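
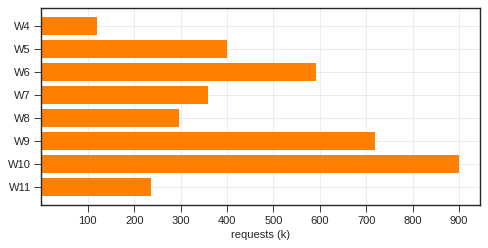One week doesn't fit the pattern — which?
W10

W10 ≈ 900; the rest sit between ≈ 100 and ≈ 700.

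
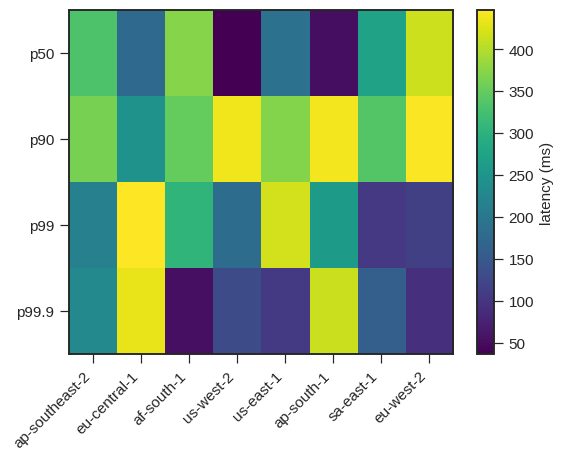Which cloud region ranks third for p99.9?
ap-southeast-2

Top 4 for p99.9: eu-central-1 ≈ 450, ap-south-1 ≈ 400, ap-southeast-2 ≈ 250, sa-east-1 ≈ 150.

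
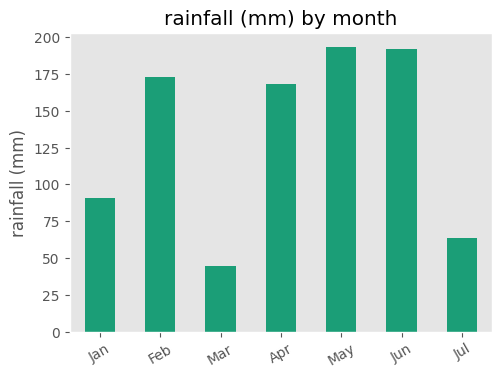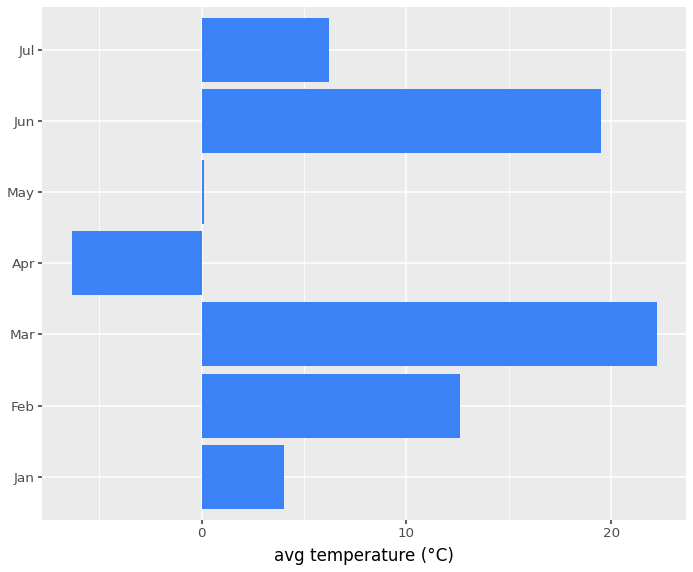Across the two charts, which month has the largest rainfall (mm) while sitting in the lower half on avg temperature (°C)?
May

Chart 2 median avg temperature (°C) ≈ 5; below-median months: Jan, Apr, May. Among those, May has the highest rainfall (mm) (≈ 200).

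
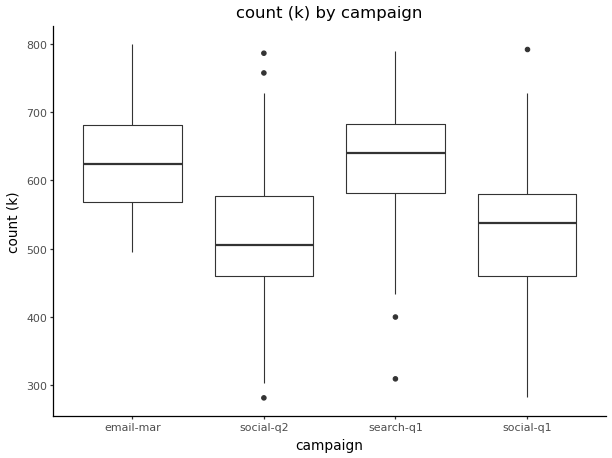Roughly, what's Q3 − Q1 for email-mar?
≈ 110

Q3 ≈ 680, Q1 ≈ 570; IQR ≈ 110.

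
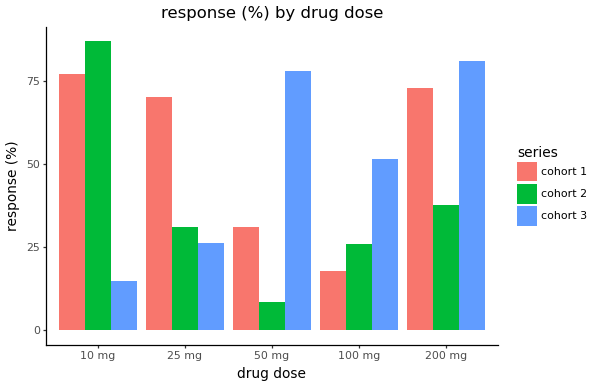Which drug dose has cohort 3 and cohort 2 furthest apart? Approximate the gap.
10 mg, ≈ 80 %

10 mg: cohort 3 ≈ 10, cohort 2 ≈ 90 → gap ≈ 80. Next-largest (50 mg) is only ≈ 70.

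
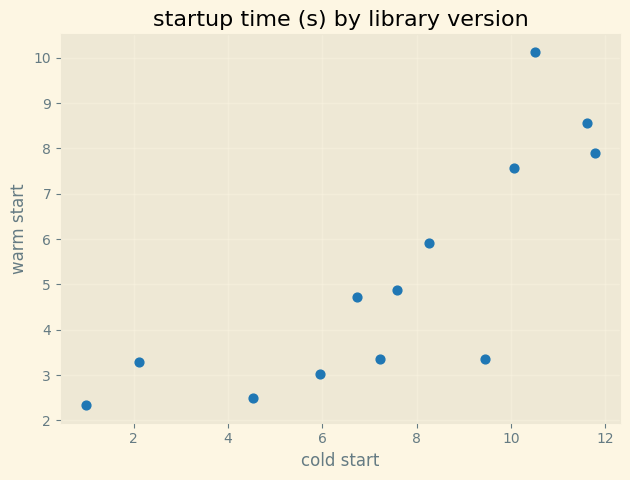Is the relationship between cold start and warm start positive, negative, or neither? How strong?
positive, strong

Points are positively correlated; strong (|r| ≈ 0.8).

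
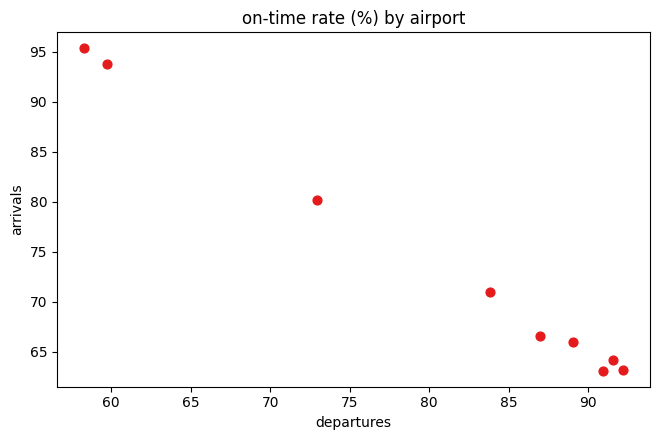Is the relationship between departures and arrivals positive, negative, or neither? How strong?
negative, strong

Points are negatively correlated; strong (|r| ≈ 1.0).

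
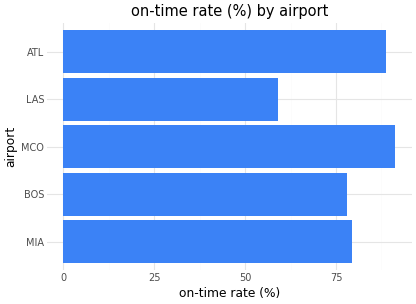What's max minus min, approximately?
≈ 30

Max MCO ≈ 90, min LAS ≈ 60; range ≈ 30.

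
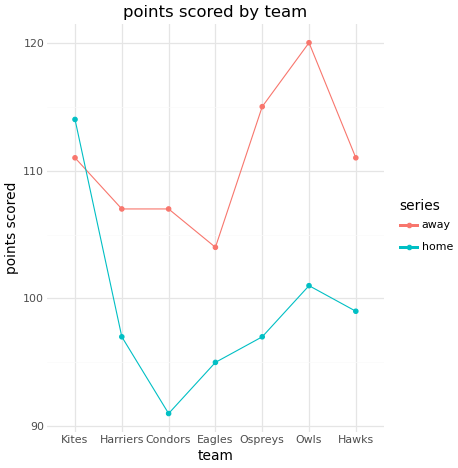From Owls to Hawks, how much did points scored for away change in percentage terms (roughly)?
≈ -8.3%

Owls ≈ 120, Hawks ≈ 110; (110 − 120) / 120 ≈ -8.3%.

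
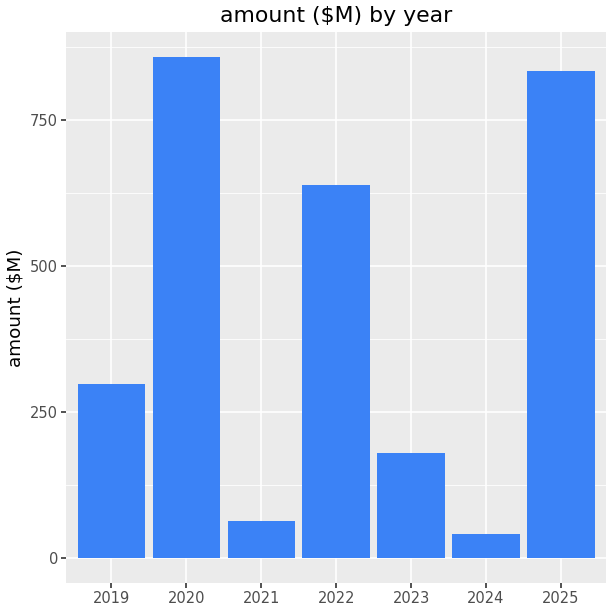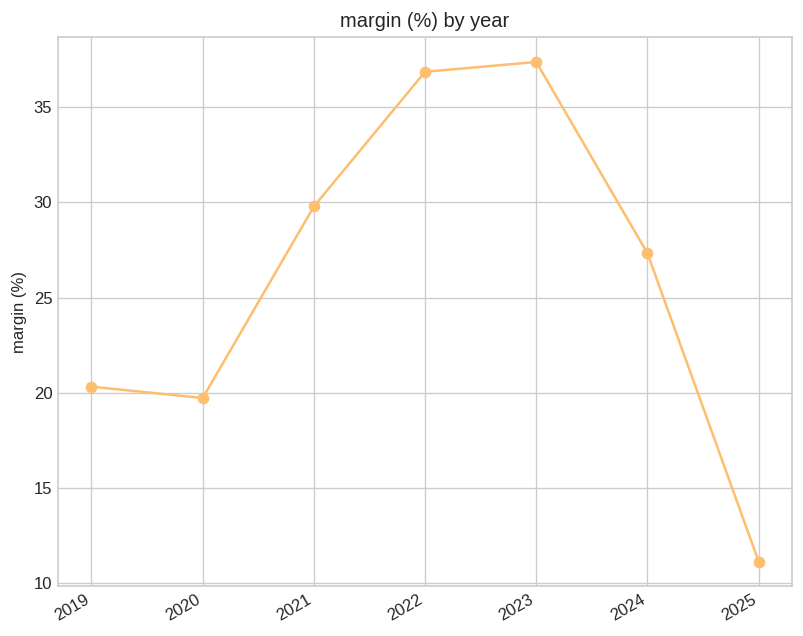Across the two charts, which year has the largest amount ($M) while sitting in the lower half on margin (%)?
Chart 2 median margin (%) ≈ 25; below-median years: 2019, 2020, 2025. Among those, 2020 has the highest amount ($M) (≈ 900).

2020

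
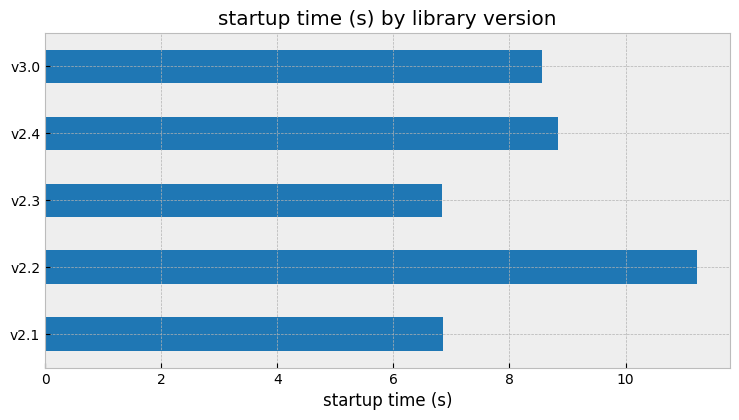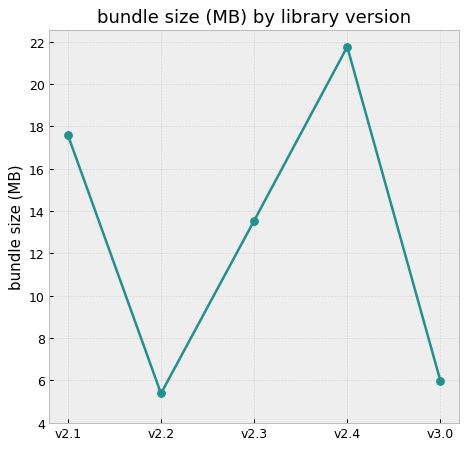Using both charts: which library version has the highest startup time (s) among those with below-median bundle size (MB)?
v2.2

Chart 2 median bundle size (MB) ≈ 14; below-median library versions: v2.2, v3.0. Among those, v2.2 has the highest startup time (s) (≈ 12).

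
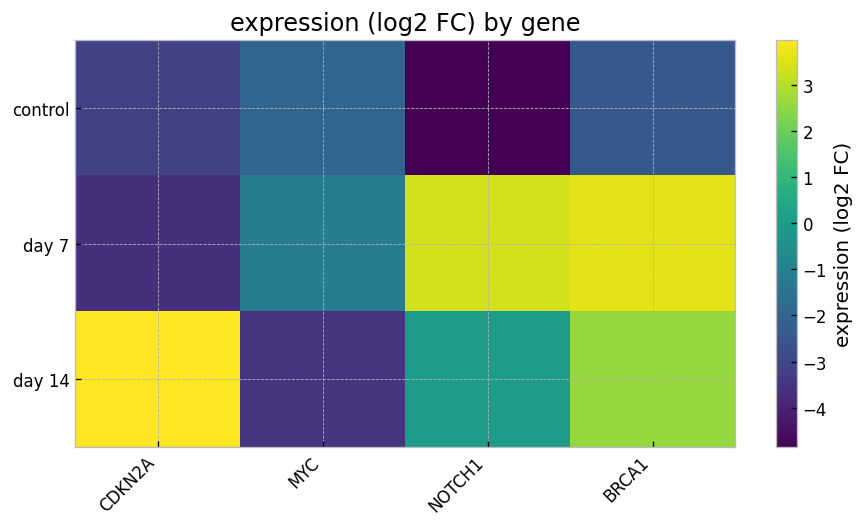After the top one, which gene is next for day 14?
Top 3 for day 14: CDKN2A ≈ 4, BRCA1 ≈ 3, NOTCH1 ≈ 0.

BRCA1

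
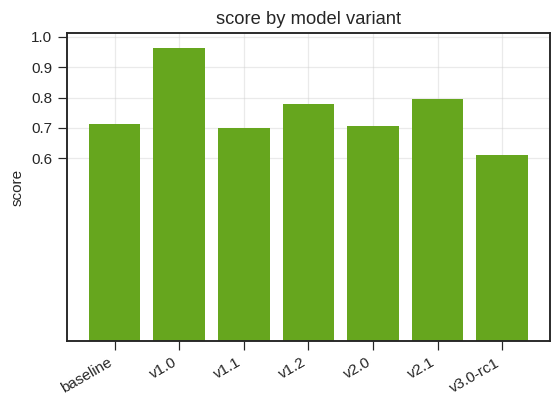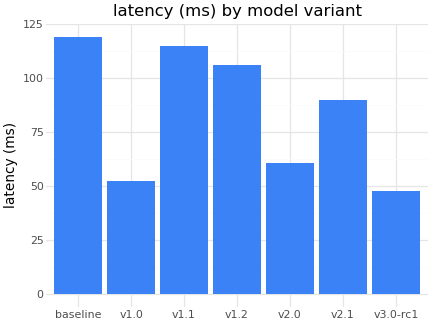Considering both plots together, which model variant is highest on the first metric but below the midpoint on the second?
Chart 2 median latency (ms) ≈ 100; below-median model variants: v1.0, v2.0, v3.0-rc1. Among those, v1.0 has the highest score (≈ 1).

v1.0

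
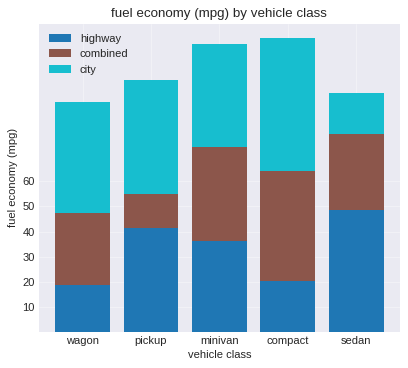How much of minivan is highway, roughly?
≈ 40

highway top ≈ 40, bottom ≈ 0; segment ≈ 40.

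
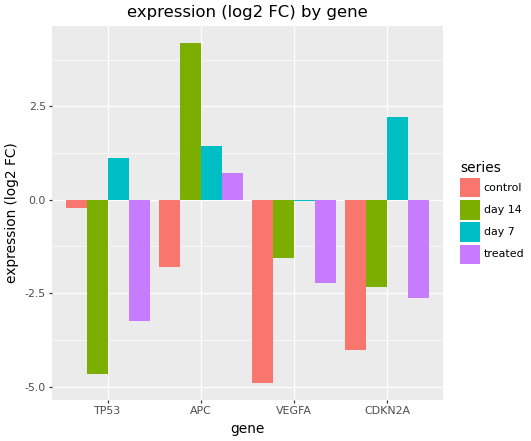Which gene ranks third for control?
CDKN2A

Top 4 for control: TP53 ≈ 0, APC ≈ -2, CDKN2A ≈ -4, VEGFA ≈ -5.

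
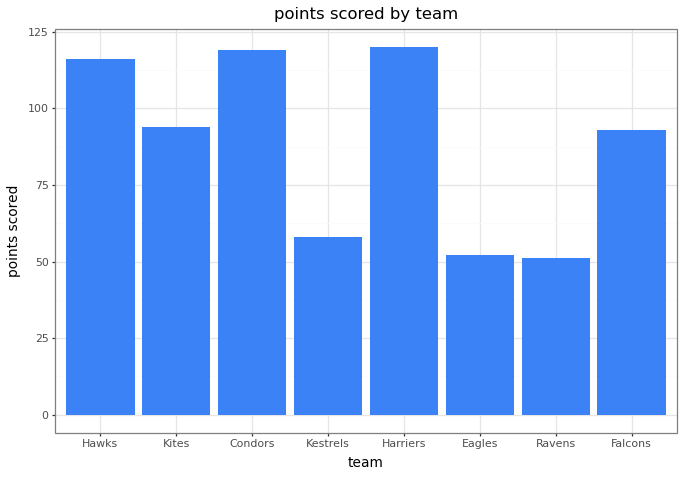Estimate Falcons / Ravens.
≈ 1.8×

Falcons ≈ 90, Ravens ≈ 50; 90/50 ≈ 1.8.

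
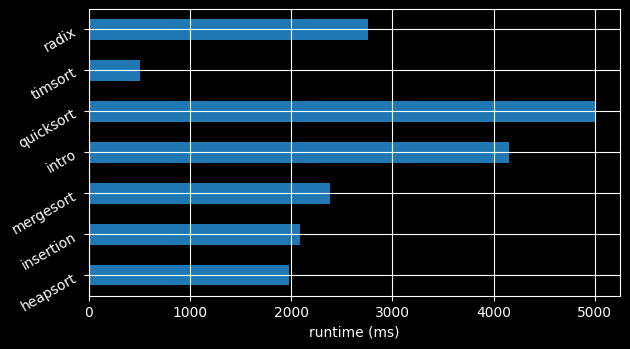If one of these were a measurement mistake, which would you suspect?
quicksort

quicksort ≈ 5000; the rest sit between ≈ 500 and ≈ 4000.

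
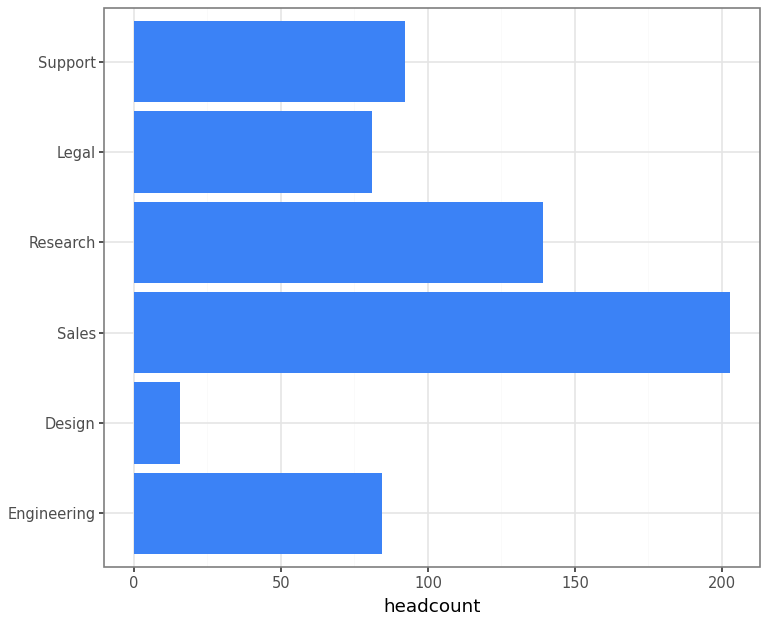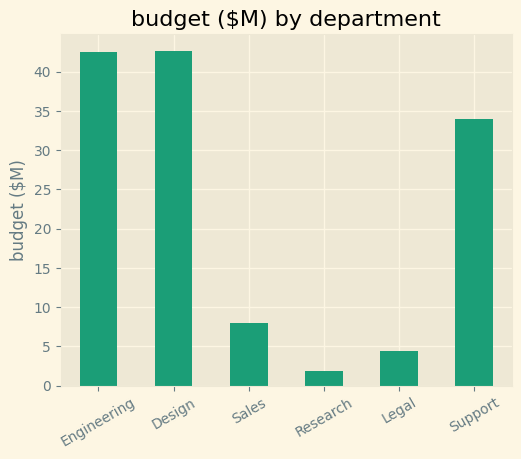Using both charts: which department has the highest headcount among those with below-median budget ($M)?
Sales

Chart 2 median budget ($M) ≈ 20; below-median departments: Sales, Research, Legal. Among those, Sales has the highest headcount (≈ 200).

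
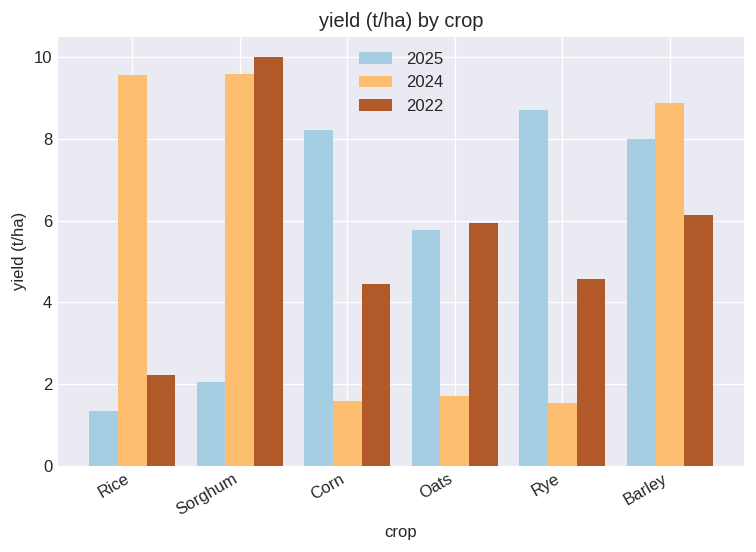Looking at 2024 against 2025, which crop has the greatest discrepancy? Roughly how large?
Rice, ≈ 9 t/ha

Rice: 2024 ≈ 10, 2025 ≈ 1 → gap ≈ 9. Next-largest (Sorghum) is only ≈ 8.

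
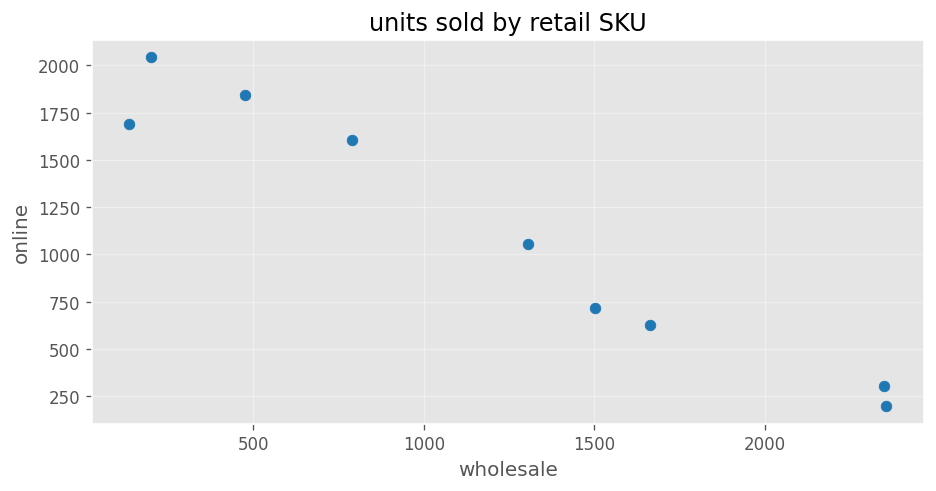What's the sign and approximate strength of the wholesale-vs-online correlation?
negative, strong

Points are negatively correlated; strong (|r| ≈ 1.0).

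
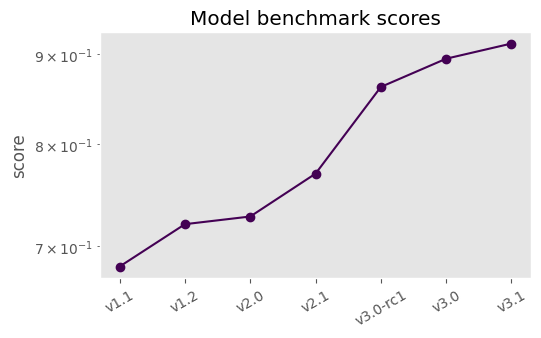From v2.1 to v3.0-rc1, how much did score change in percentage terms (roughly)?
≈ +13.2%

v2.1 ≈ 0.76, v3.0-rc1 ≈ 0.86; (0.86 − 0.76) / 0.76 ≈ +13.2%.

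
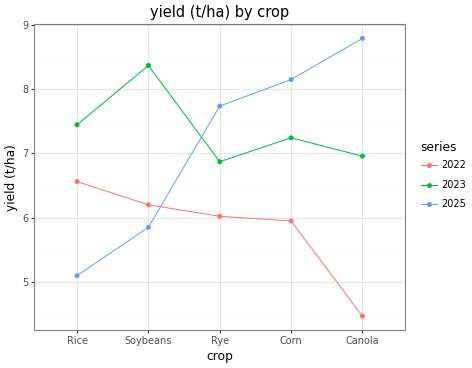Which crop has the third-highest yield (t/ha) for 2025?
Top 4 for 2025: Canola ≈ 9.0, Corn ≈ 8.0, Rye ≈ 7.5, Soybeans ≈ 6.0.

Rye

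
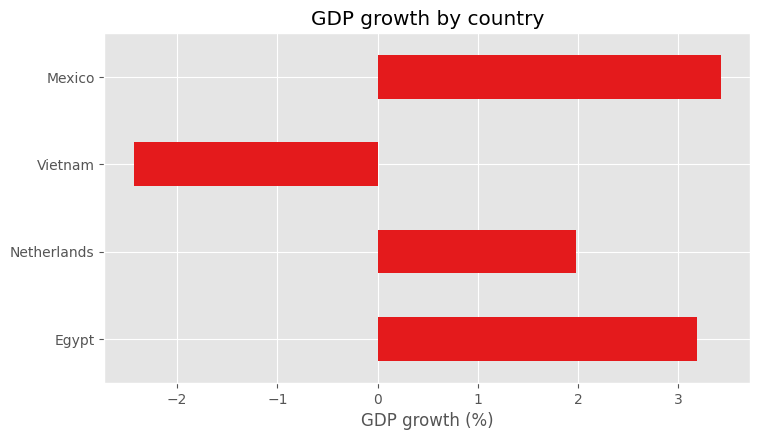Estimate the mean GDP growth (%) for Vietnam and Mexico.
(-2.5 + 3.5) / 2 ≈ 0.5.

≈ 0.5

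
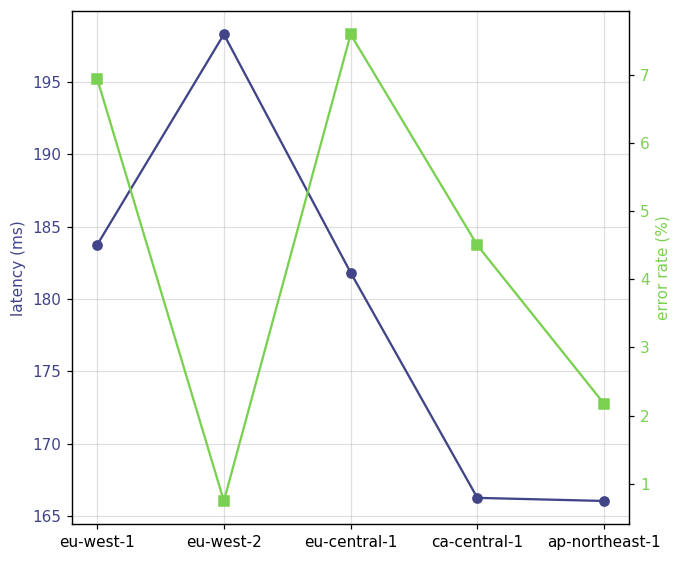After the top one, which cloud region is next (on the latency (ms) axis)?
Top 3 (on the latency (ms) axis): eu-west-2 ≈ 200, eu-west-1 ≈ 185, eu-central-1 ≈ 180.

eu-west-1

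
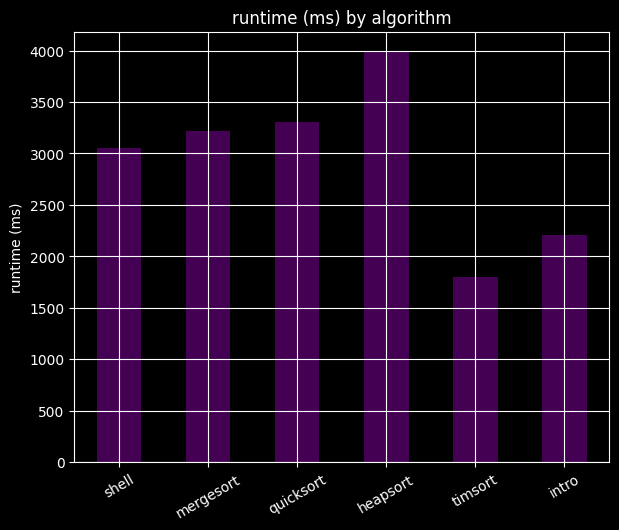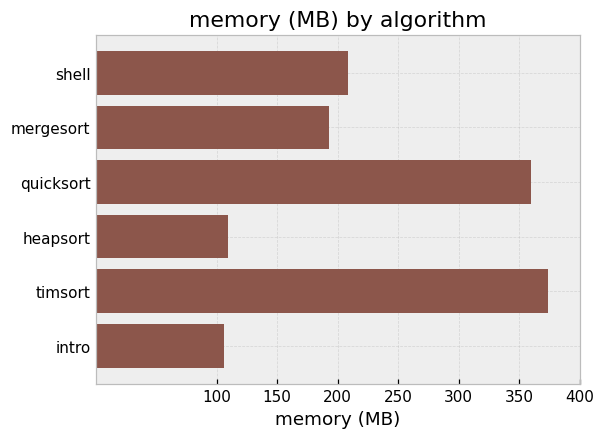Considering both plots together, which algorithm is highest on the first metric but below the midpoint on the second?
heapsort

Chart 2 median memory (MB) ≈ 200; below-median algorithms: mergesort, heapsort, intro. Among those, heapsort has the highest runtime (ms) (≈ 4000).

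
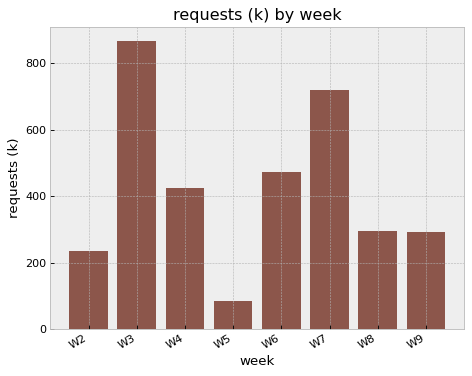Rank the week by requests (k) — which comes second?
Top 3: W3 ≈ 900, W7 ≈ 700, W6 ≈ 500.

W7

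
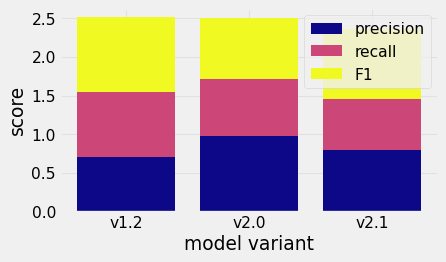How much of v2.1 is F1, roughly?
≈ 1.0

F1 top ≈ 2.5, bottom ≈ 1.5; segment ≈ 1.0.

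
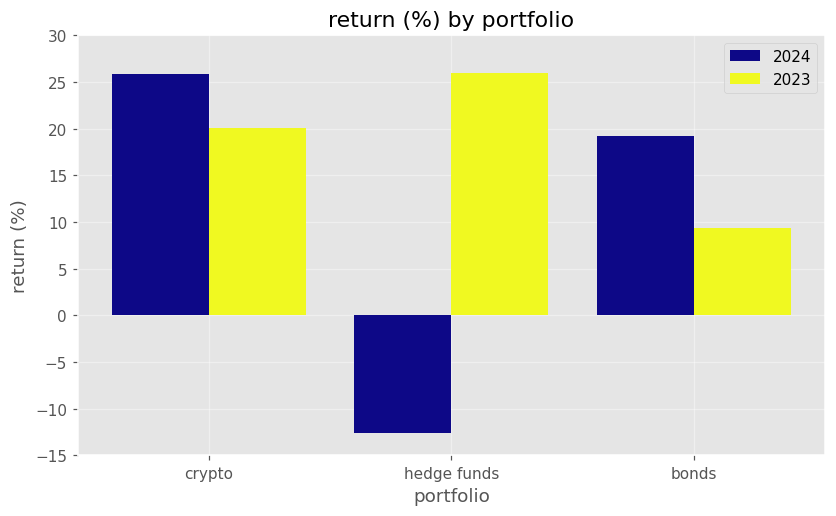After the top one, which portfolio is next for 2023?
Top 3 for 2023: hedge funds ≈ 25, crypto ≈ 20, bonds ≈ 10.

crypto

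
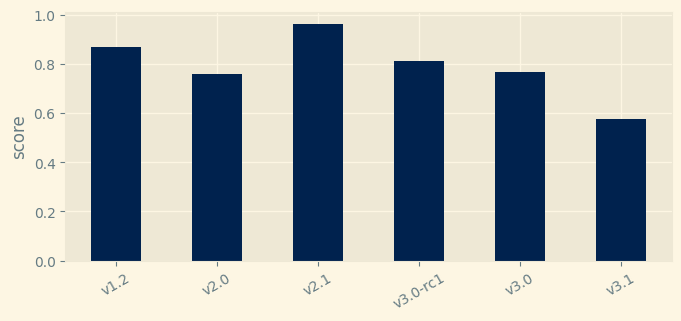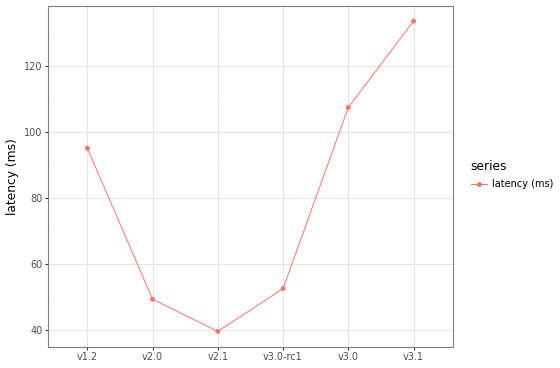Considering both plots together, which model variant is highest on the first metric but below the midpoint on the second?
Chart 2 median latency (ms) ≈ 80; below-median model variants: v2.0, v2.1, v3.0-rc1. Among those, v2.1 has the highest score (≈ 1).

v2.1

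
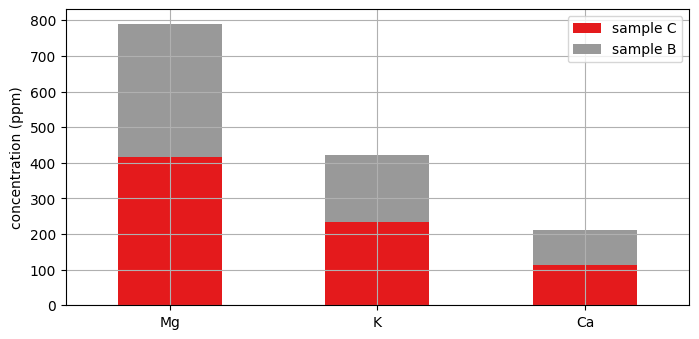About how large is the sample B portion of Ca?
sample B top ≈ 200, bottom ≈ 100; segment ≈ 100.

≈ 100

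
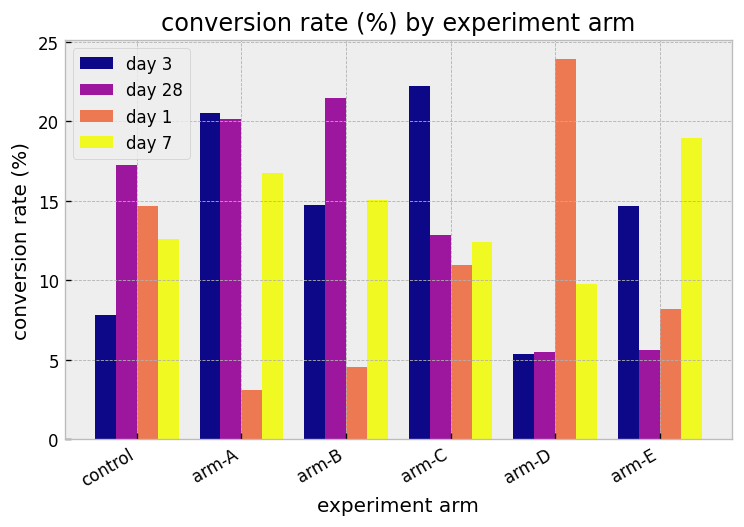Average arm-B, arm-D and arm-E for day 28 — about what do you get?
(22 + 6 + 6) / 3 ≈ 11.

≈ 11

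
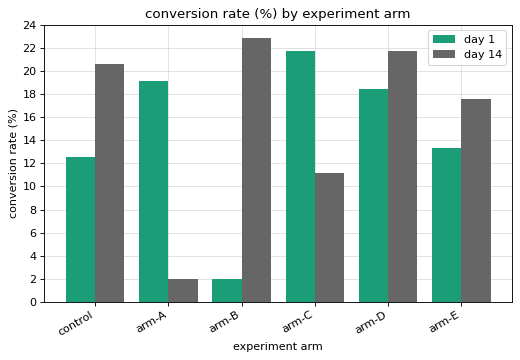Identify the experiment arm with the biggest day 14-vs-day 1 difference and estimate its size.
arm-B, ≈ 20 %

arm-B: day 14 ≈ 22, day 1 ≈ 2 → gap ≈ 20. Next-largest (arm-A) is only ≈ 18.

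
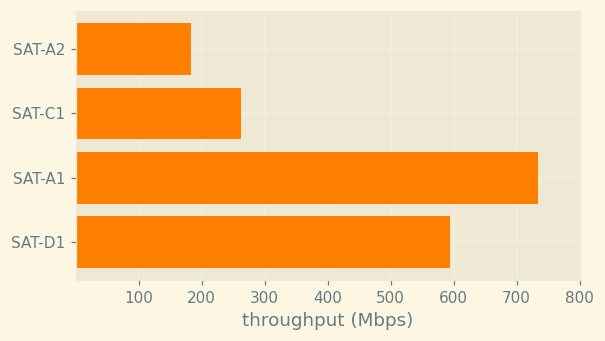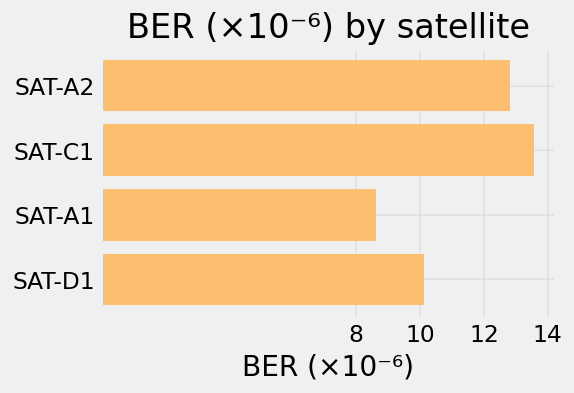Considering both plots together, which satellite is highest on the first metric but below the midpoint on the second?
SAT-A1

Chart 2 median BER (×10⁻⁶) ≈ 12; below-median satellites: SAT-A1, SAT-D1. Among those, SAT-A1 has the highest throughput (Mbps) (≈ 700).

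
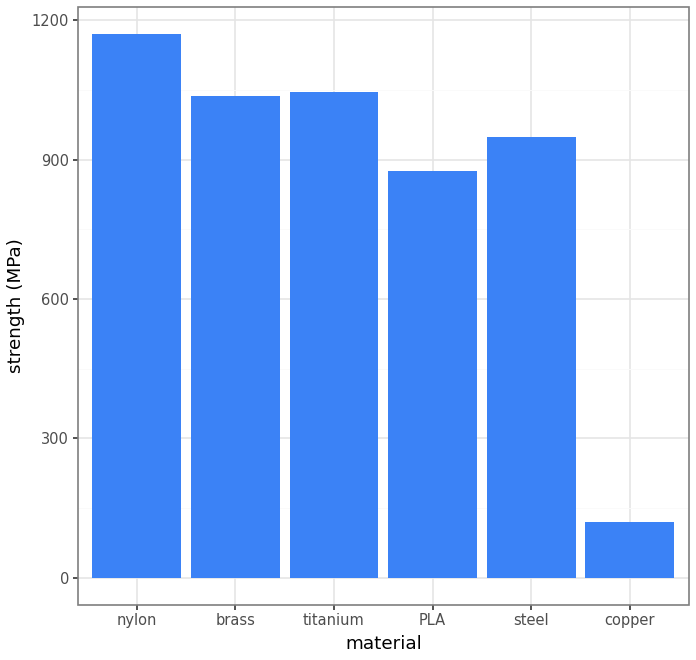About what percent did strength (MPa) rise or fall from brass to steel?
≈ -10%

brass ≈ 1000, steel ≈ 900; (900 − 1000) / 1000 ≈ -10%.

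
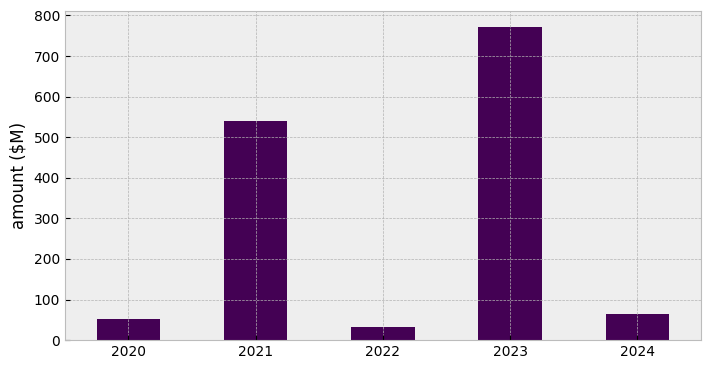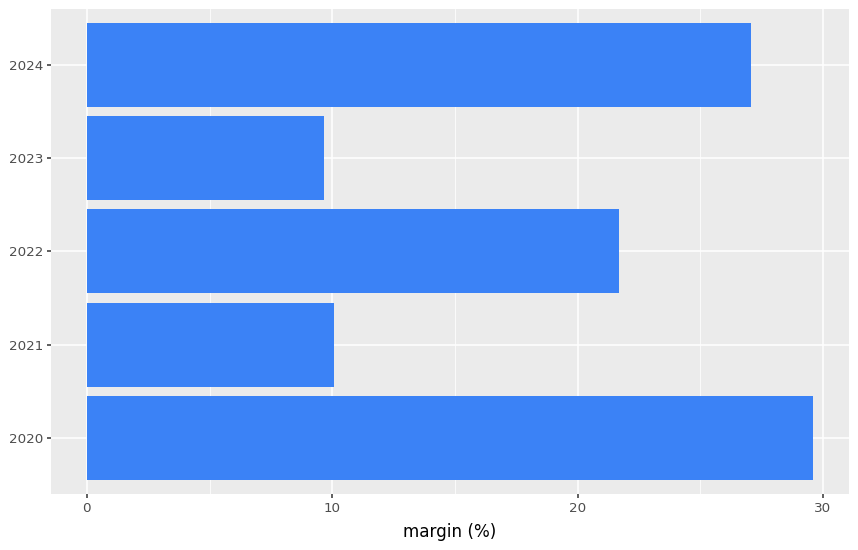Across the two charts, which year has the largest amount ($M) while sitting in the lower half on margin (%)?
2023

Chart 2 median margin (%) ≈ 20; below-median years: 2021, 2023. Among those, 2023 has the highest amount ($M) (≈ 800).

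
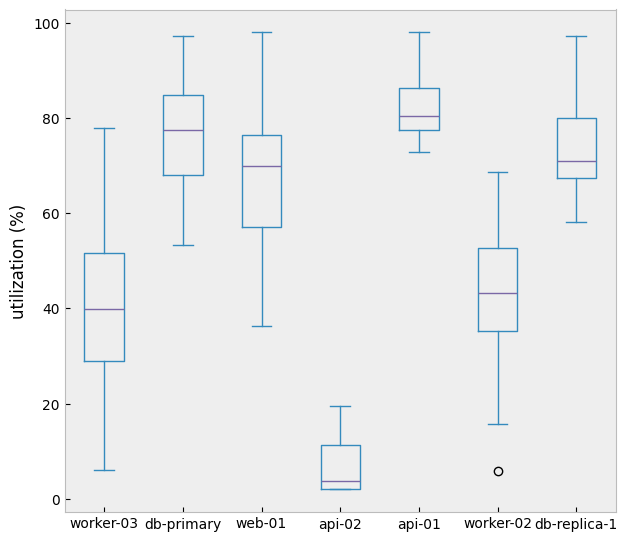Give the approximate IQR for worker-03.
Q3 ≈ 50, Q1 ≈ 30; IQR ≈ 20.

≈ 20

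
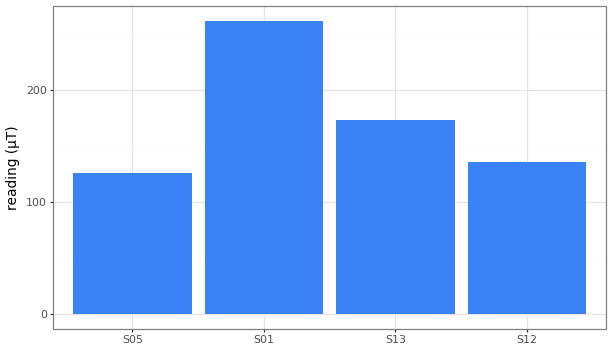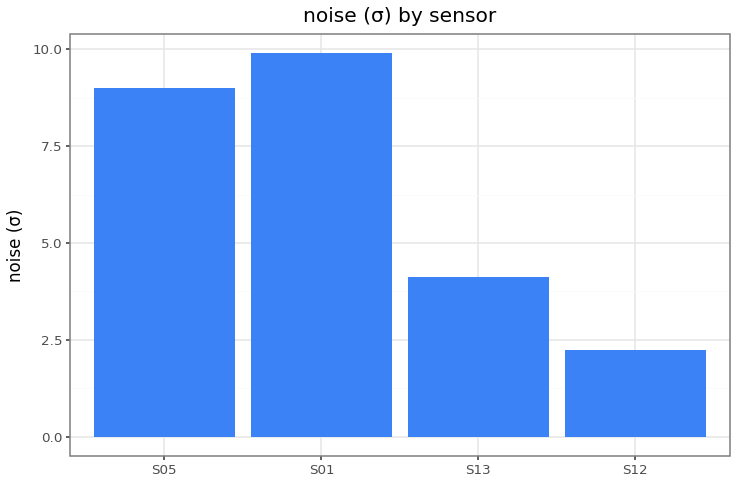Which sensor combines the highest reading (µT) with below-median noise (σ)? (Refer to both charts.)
S13

Chart 2 median noise (σ) ≈ 7; below-median sensors: S13, S12. Among those, S13 has the highest reading (µT) (≈ 175).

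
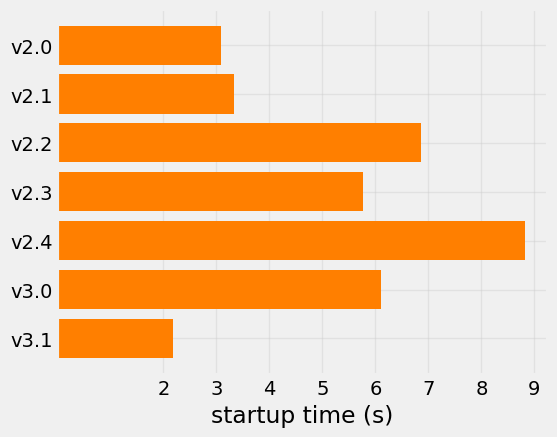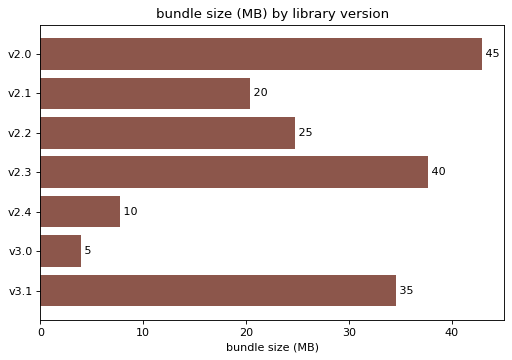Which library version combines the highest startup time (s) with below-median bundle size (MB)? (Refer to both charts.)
Chart 2 median bundle size (MB) ≈ 25; below-median library versions: v2.1, v2.4, v3.0. Among those, v2.4 has the highest startup time (s) (≈ 9).

v2.4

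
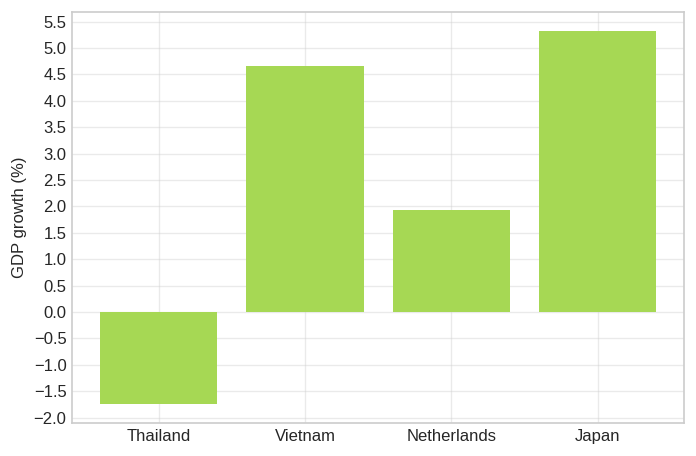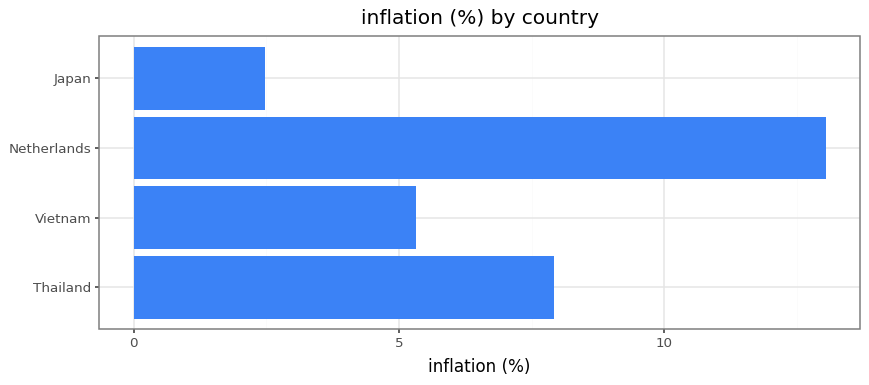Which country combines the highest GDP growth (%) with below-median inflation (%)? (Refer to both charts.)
Japan

Chart 2 median inflation (%) ≈ 6; below-median countries: Vietnam, Japan. Among those, Japan has the highest GDP growth (%) (≈ 5.5).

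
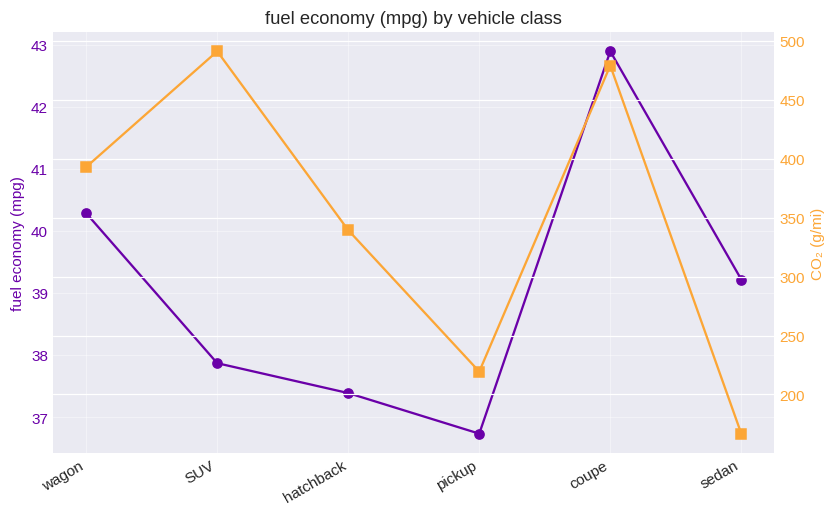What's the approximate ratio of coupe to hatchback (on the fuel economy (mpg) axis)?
coupe ≈ 43, hatchback ≈ 37; 43/37 ≈ 1.16.

≈ 1.16×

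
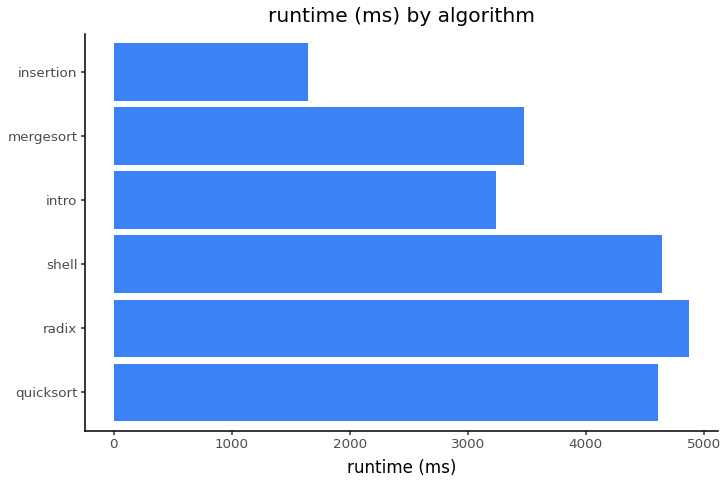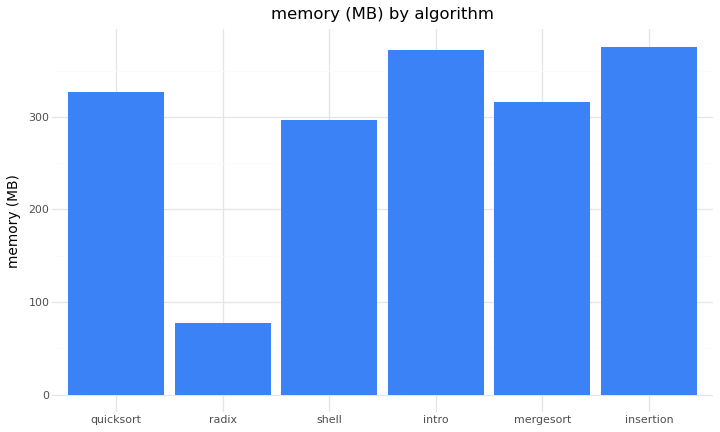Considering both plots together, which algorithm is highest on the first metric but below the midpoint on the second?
radix

Chart 2 median memory (MB) ≈ 300; below-median algorithms: radix, shell, mergesort. Among those, radix has the highest runtime (ms) (≈ 5000).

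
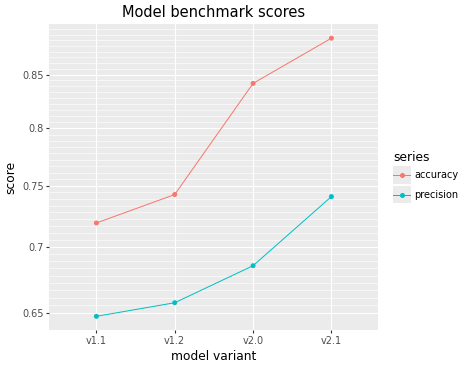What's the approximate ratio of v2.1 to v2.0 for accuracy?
≈ 1.05×

v2.1 ≈ 0.88, v2.0 ≈ 0.84; 0.88/0.84 ≈ 1.05.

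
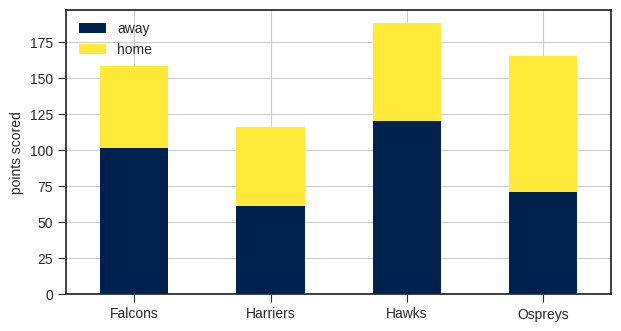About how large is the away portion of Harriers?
away top ≈ 60, bottom ≈ 0; segment ≈ 60.

≈ 60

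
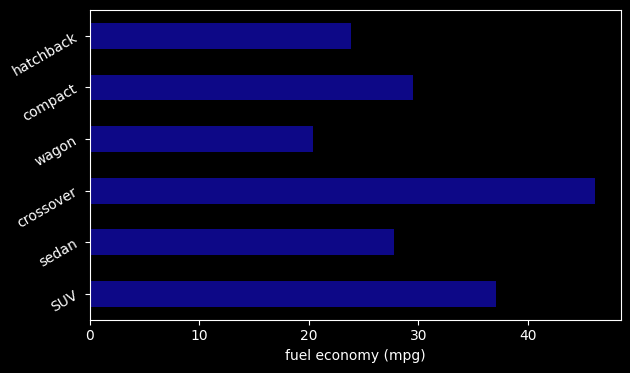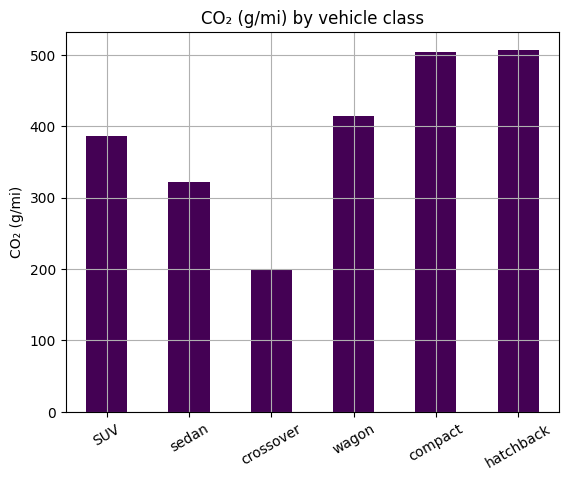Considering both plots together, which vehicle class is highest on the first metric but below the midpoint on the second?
crossover

Chart 2 median CO₂ (g/mi) ≈ 400; below-median vehicle classes: SUV, sedan, crossover. Among those, crossover has the highest fuel economy (mpg) (≈ 45).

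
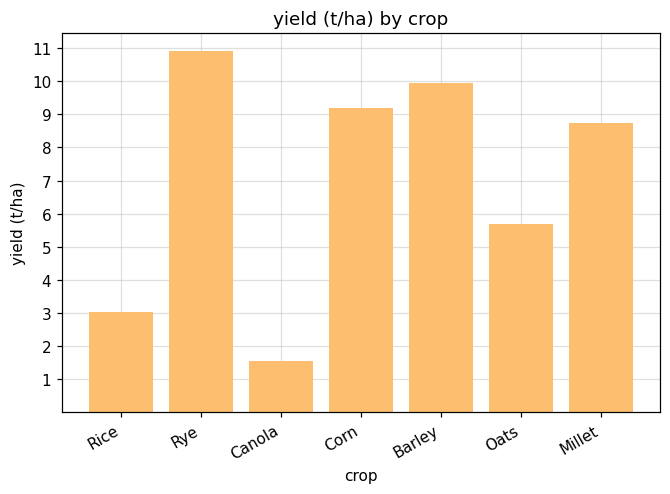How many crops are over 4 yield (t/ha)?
Above 4: Rye, Corn, Barley, Oats, Millet.

5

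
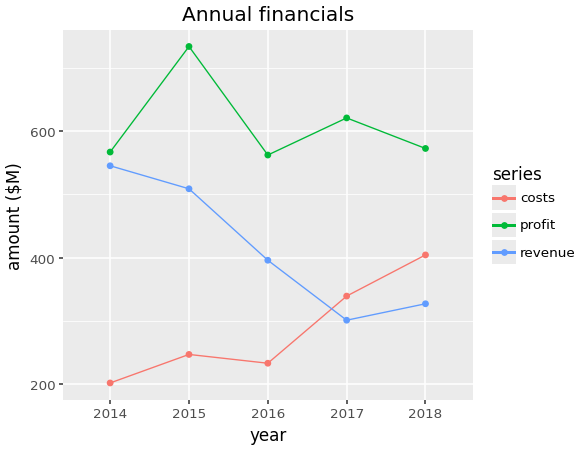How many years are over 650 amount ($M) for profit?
1

Above 650: 2015.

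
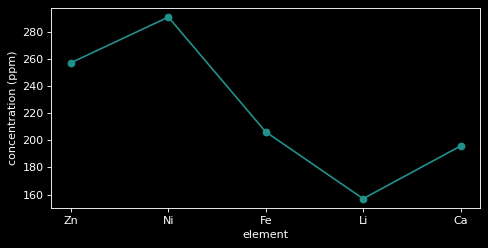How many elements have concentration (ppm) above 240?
Above 240: Zn, Ni.

2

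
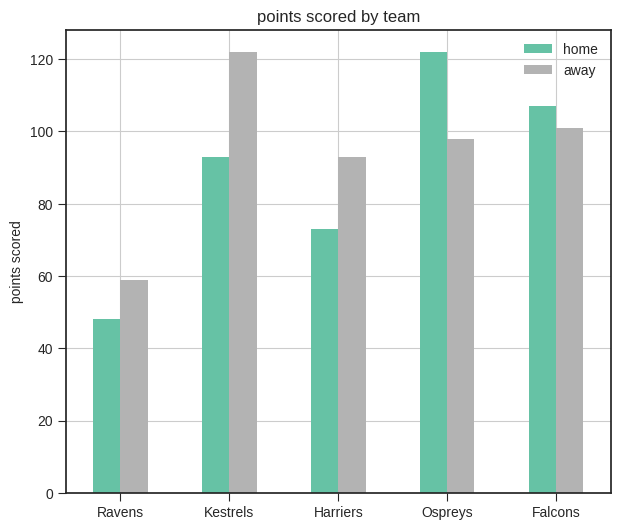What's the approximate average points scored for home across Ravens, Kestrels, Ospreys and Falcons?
≈ 90

(40 + 100 + 120 + 100) / 4 ≈ 90.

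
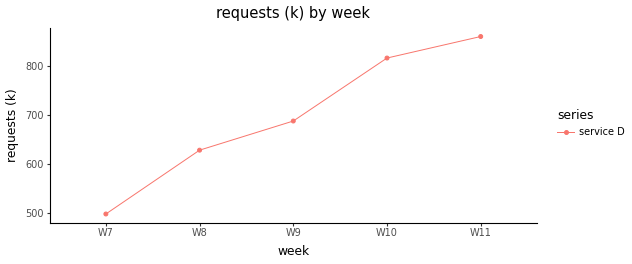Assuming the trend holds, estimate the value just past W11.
≈ 925

Last three: 700, 800, 850 → slope ≈ 75/step → next ≈ 925.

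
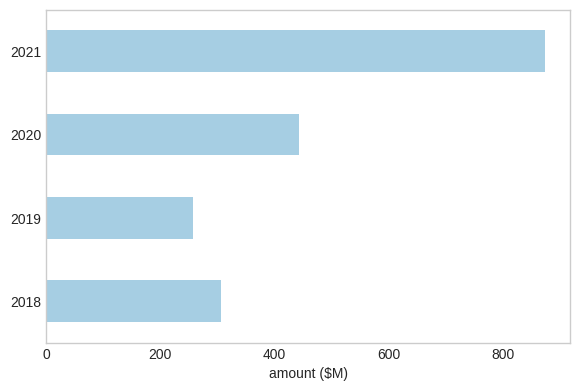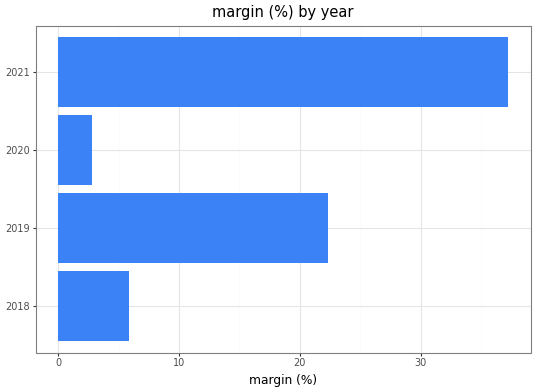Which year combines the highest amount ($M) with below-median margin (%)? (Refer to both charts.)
Chart 2 median margin (%) ≈ 15; below-median years: 2018, 2020. Among those, 2020 has the highest amount ($M) (≈ 400).

2020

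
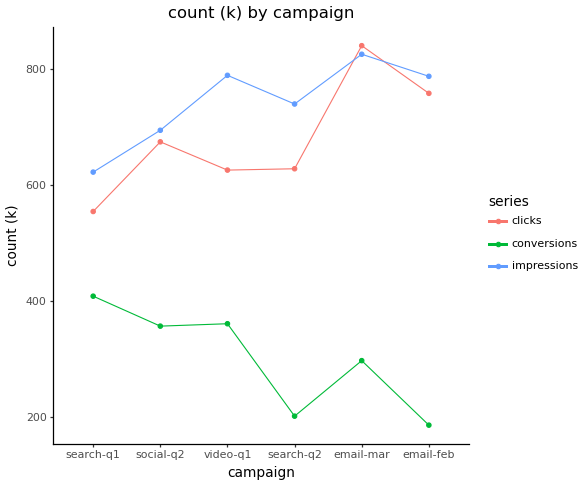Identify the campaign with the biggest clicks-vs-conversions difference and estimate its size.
email-feb, ≈ 600 k

email-feb: clicks ≈ 800, conversions ≈ 200 → gap ≈ 600. Next-largest (email-mar) is only ≈ 500.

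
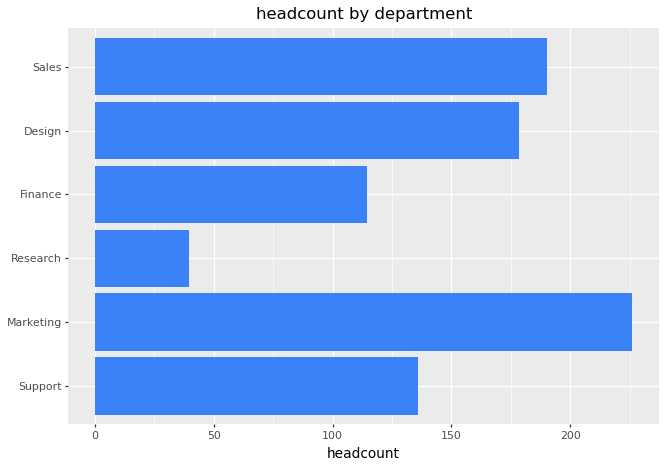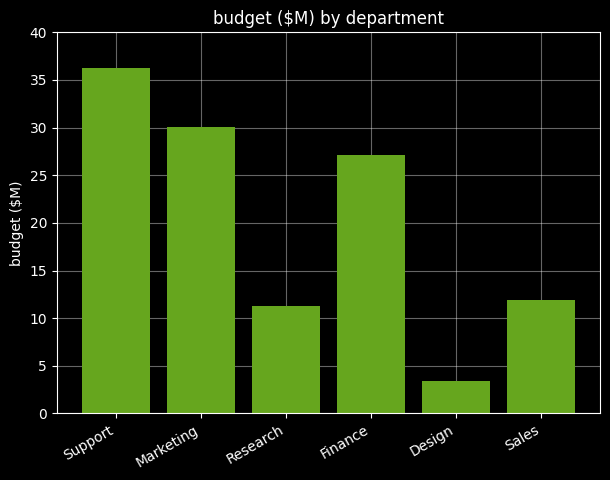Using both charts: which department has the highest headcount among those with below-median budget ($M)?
Chart 2 median budget ($M) ≈ 20; below-median departments: Research, Design, Sales. Among those, Sales has the highest headcount (≈ 200).

Sales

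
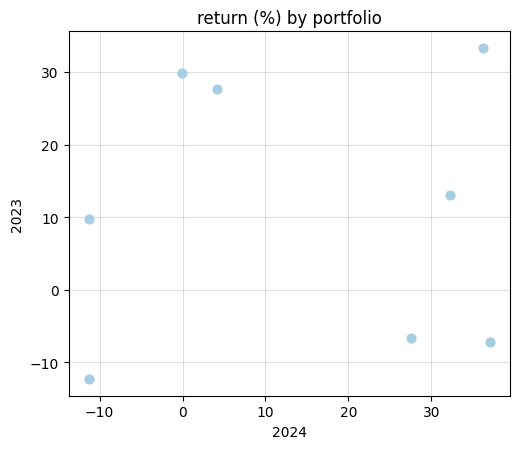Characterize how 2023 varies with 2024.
no clear correlation

Points are roughly uncorrelated; weak (|r| ≈ 0.0).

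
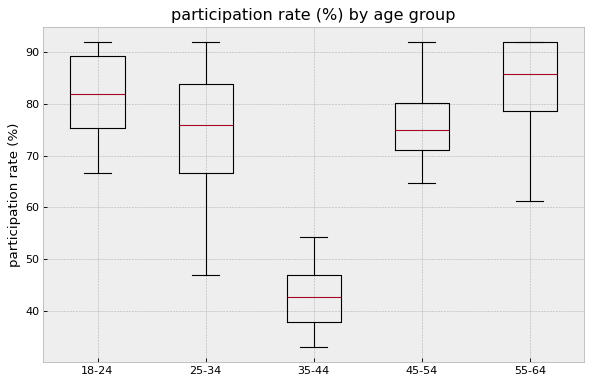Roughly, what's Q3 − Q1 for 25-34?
≈ 20

Q3 ≈ 85, Q1 ≈ 65; IQR ≈ 20.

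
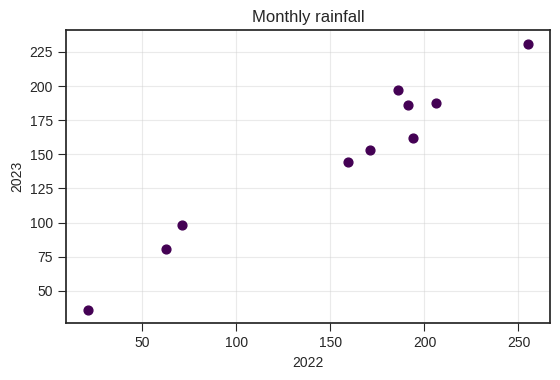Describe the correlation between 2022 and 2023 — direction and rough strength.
Points are positively correlated; strong (|r| ≈ 1.0).

positive, strong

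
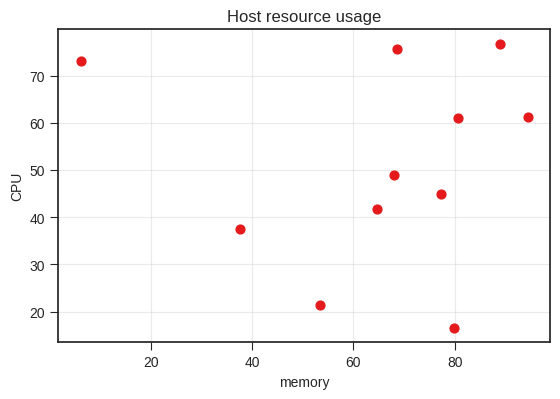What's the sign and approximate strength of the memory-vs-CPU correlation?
Points are roughly uncorrelated; weak (|r| ≈ 0.0).

no clear correlation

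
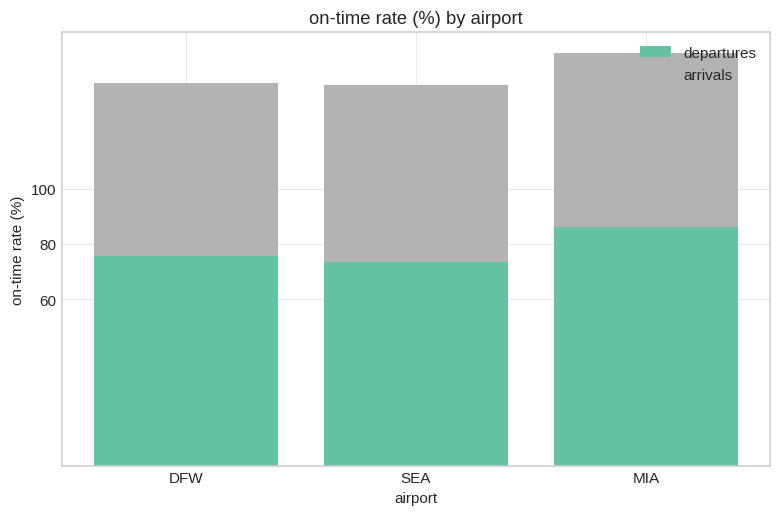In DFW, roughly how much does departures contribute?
departures top ≈ 80, bottom ≈ 0; segment ≈ 80.

≈ 80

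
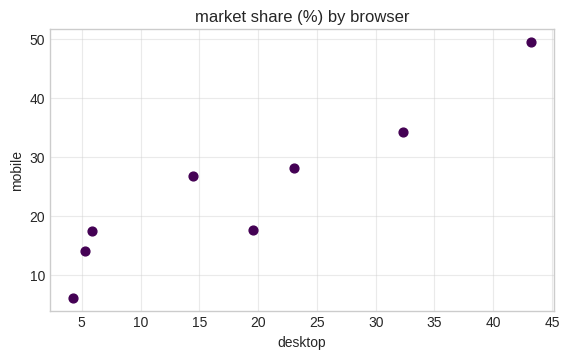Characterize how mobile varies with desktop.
positive, strong

Points are positively correlated; strong (|r| ≈ 0.9).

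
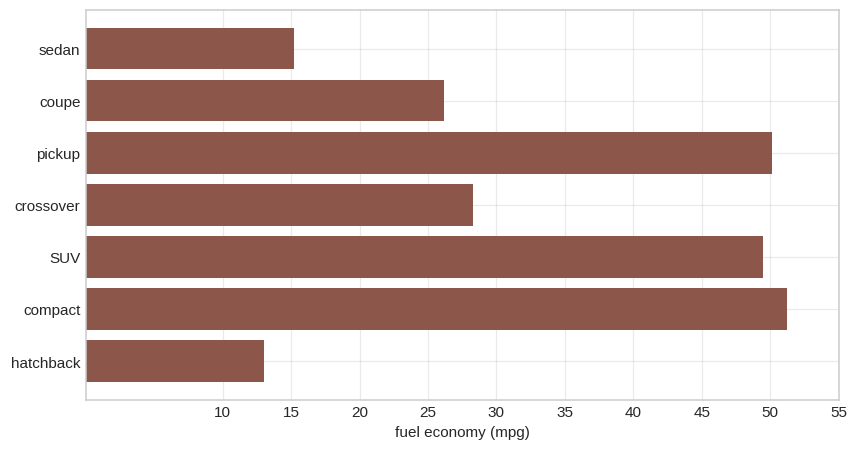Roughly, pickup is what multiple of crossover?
pickup ≈ 50, crossover ≈ 30; 50/30 ≈ 1.67.

≈ 1.67×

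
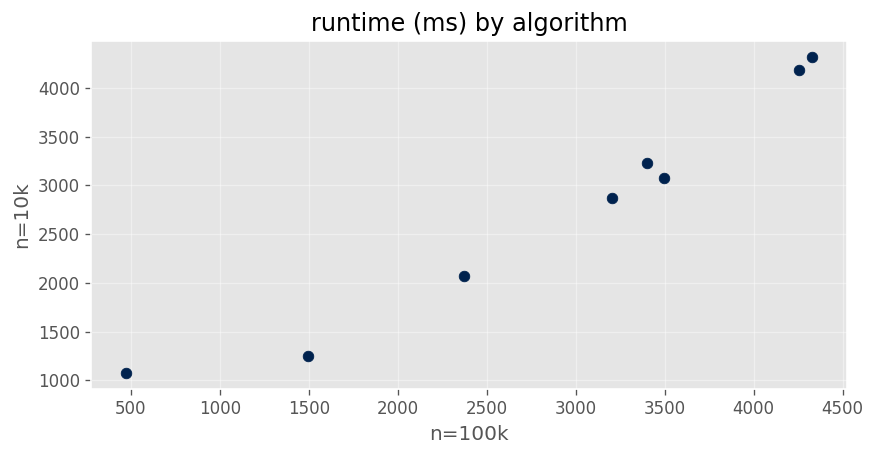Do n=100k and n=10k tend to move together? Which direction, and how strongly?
Points are positively correlated; strong (|r| ≈ 1.0).

positive, strong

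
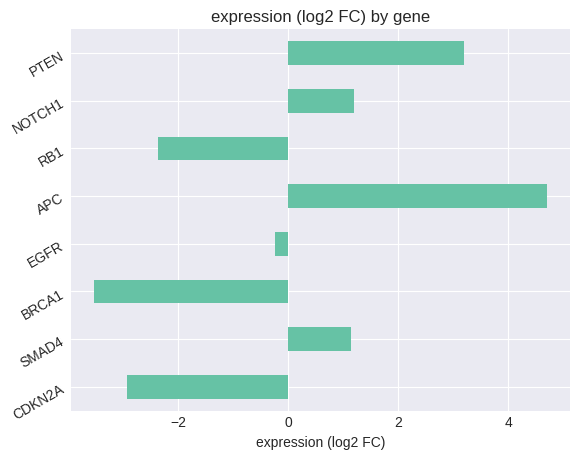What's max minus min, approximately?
≈ 9

Max APC ≈ 5, min BRCA1 ≈ -4; range ≈ 9.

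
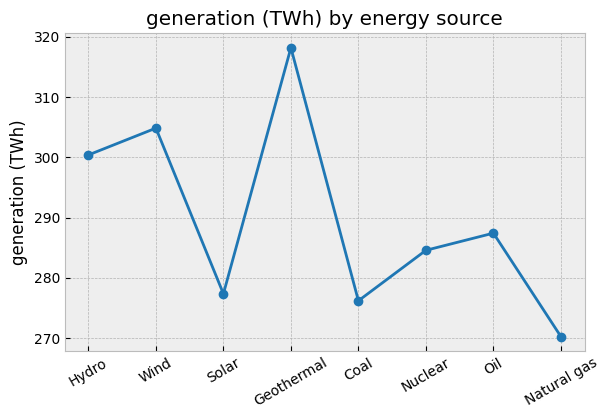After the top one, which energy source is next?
Top 3: Geothermal ≈ 320, Wind ≈ 305, Hydro ≈ 300.

Wind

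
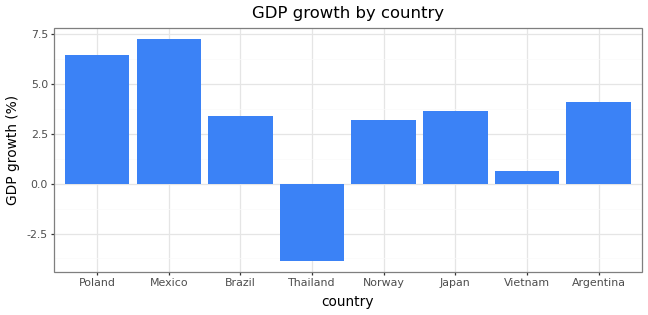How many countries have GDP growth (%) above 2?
6

Above 2: Poland, Mexico, Brazil, Norway, Japan, Argentina.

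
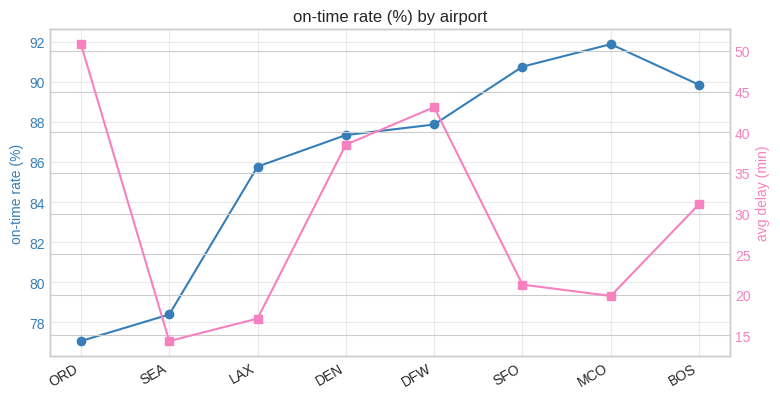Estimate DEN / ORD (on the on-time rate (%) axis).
DEN ≈ 88, ORD ≈ 78; 88/78 ≈ 1.13.

≈ 1.13×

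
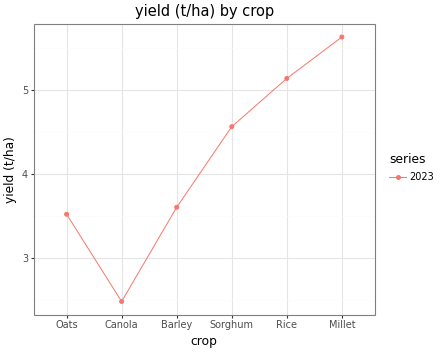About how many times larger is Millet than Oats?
≈ 1.57×

Millet ≈ 5.5, Oats ≈ 3.5; 5.5/3.5 ≈ 1.57.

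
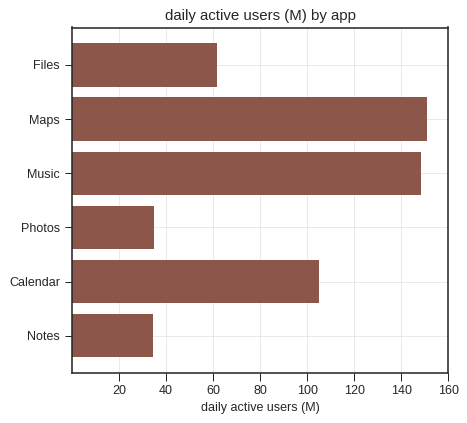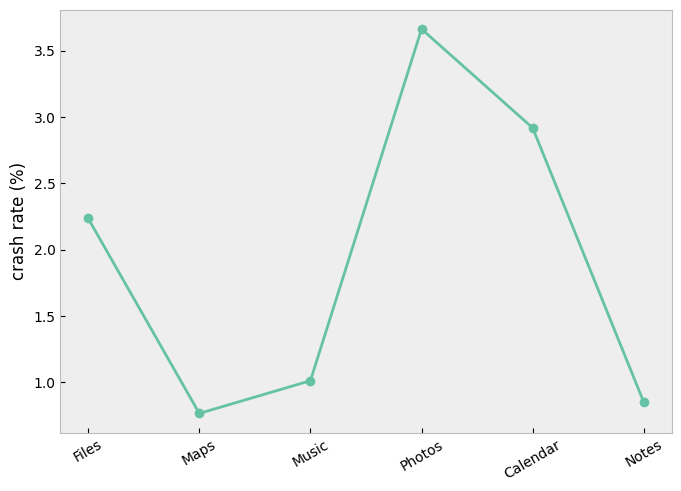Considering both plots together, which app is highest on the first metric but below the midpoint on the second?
Chart 2 median crash rate (%) ≈ 1.5; below-median apps: Maps, Music, Notes. Among those, Maps has the highest daily active users (M) (≈ 160).

Maps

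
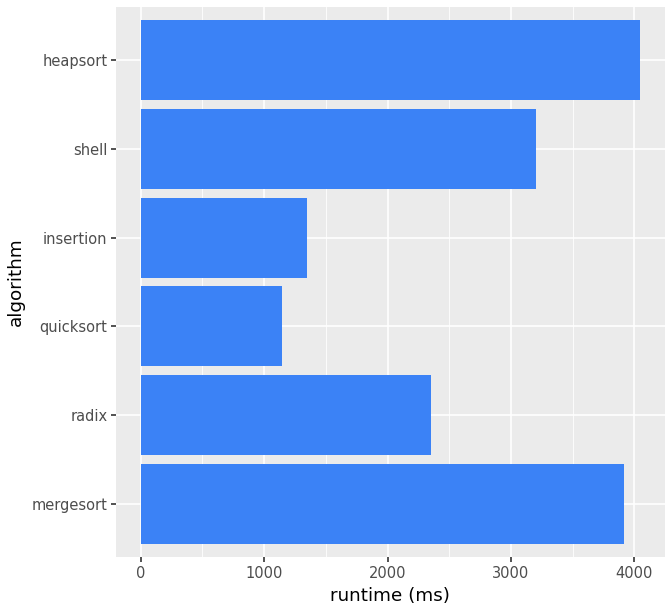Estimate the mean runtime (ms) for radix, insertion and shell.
(2500 + 1500 + 3000) / 3 ≈ 2333.

≈ 2333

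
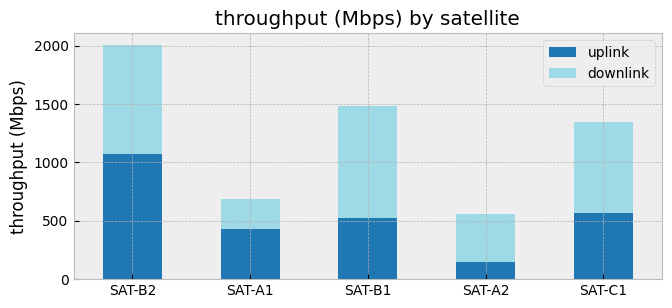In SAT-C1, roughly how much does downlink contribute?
downlink top ≈ 1400, bottom ≈ 600; segment ≈ 800.

≈ 800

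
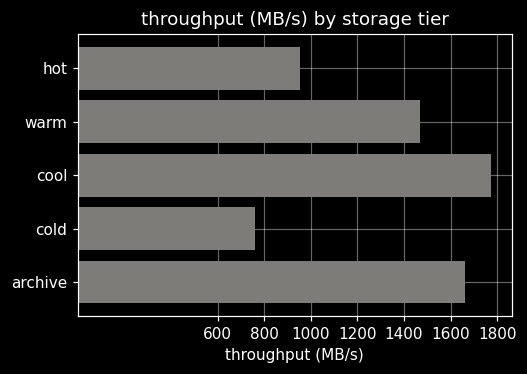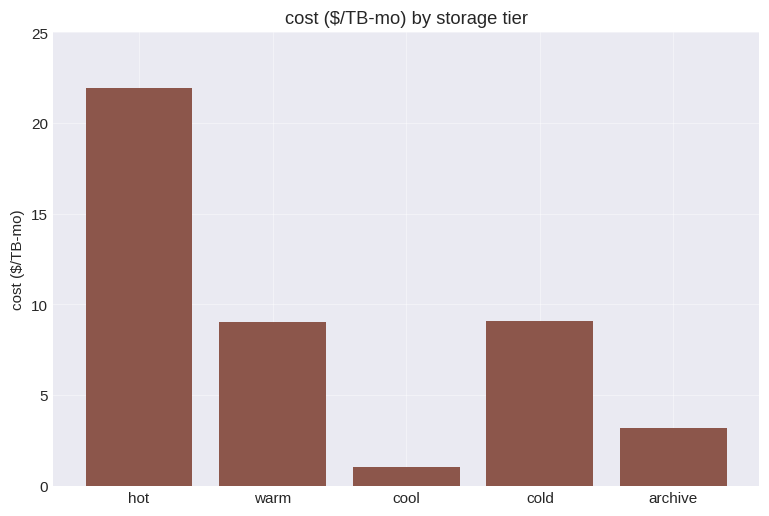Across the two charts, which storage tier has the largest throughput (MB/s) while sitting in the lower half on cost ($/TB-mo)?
cool

Chart 2 median cost ($/TB-mo) ≈ 10; below-median storage tiers: cool, archive. Among those, cool has the highest throughput (MB/s) (≈ 1800).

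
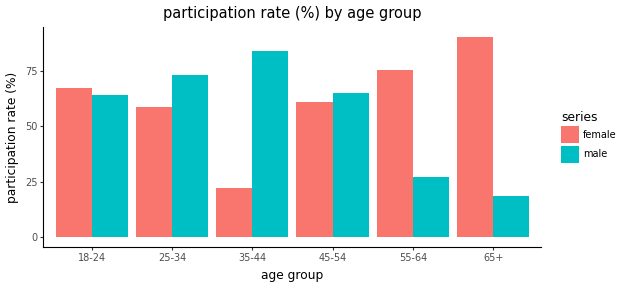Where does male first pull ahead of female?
18-24: male ≈ 60 vs female ≈ 70 (not yet); 25-34: male ≈ 70 vs female ≈ 60 (first crossover).

25-34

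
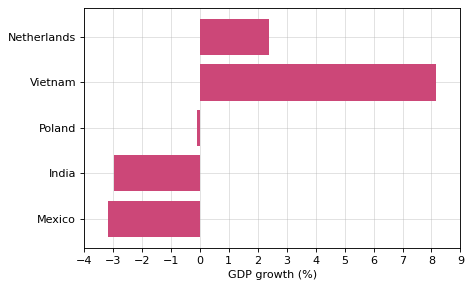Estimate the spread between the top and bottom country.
≈ 11

Max Vietnam ≈ 8, min Mexico ≈ -3; range ≈ 11.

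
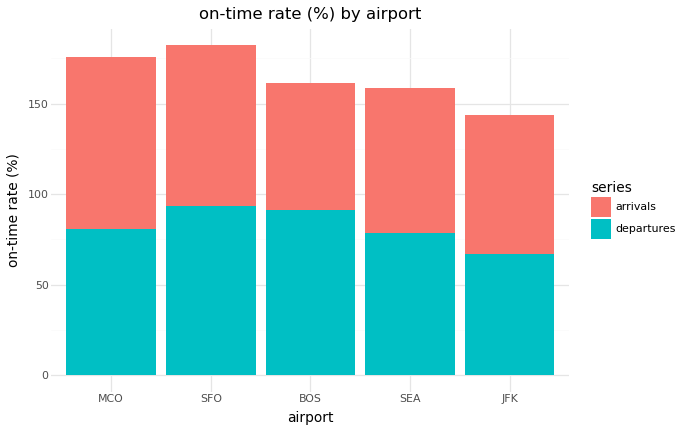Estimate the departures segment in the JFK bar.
≈ 60

departures top ≈ 60, bottom ≈ 0; segment ≈ 60.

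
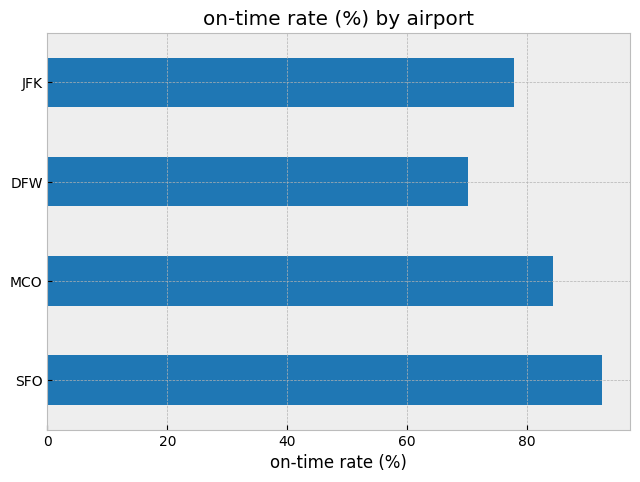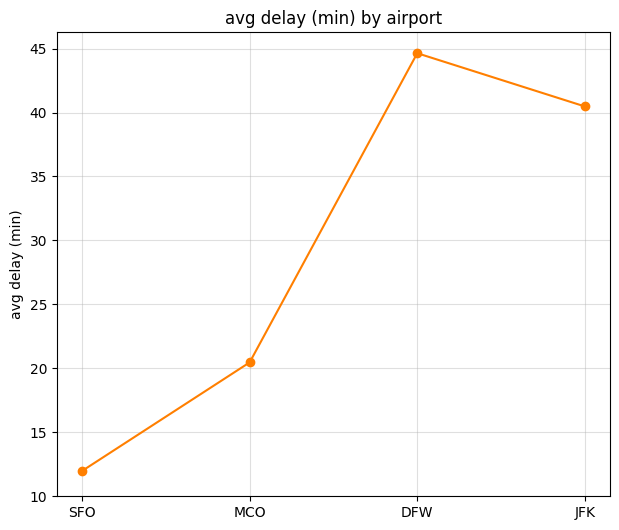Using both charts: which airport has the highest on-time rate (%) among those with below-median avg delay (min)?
SFO

Chart 2 median avg delay (min) ≈ 30; below-median airports: SFO, MCO. Among those, SFO has the highest on-time rate (%) (≈ 90).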